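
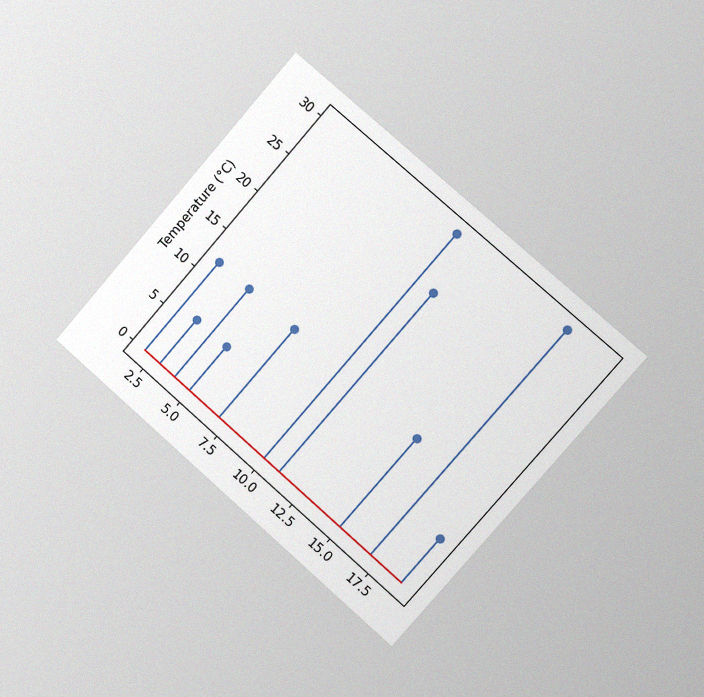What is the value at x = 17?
30°C

The chart is tilted about 41° clockwise and viewed slightly from the right, with some photo noise. The stem at x=17 reaches 30°C.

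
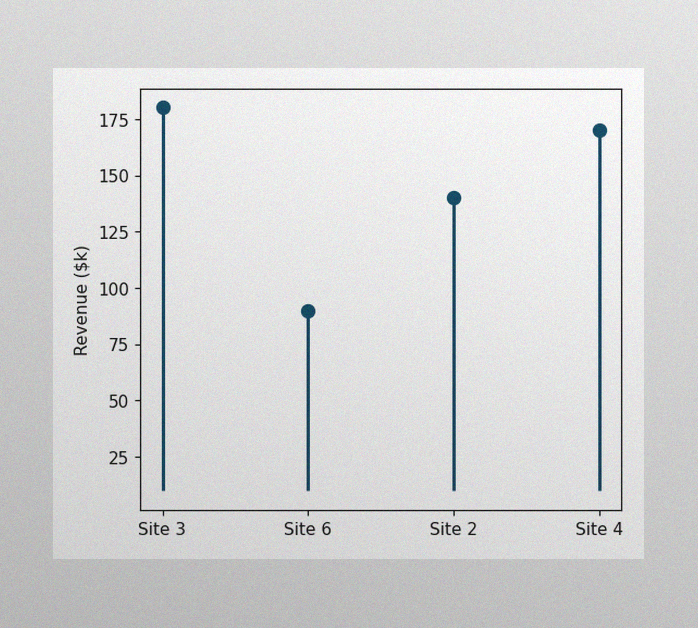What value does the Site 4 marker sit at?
$170k

The image has some photo noise and uneven lighting. The Site 4 marker sits at $170k.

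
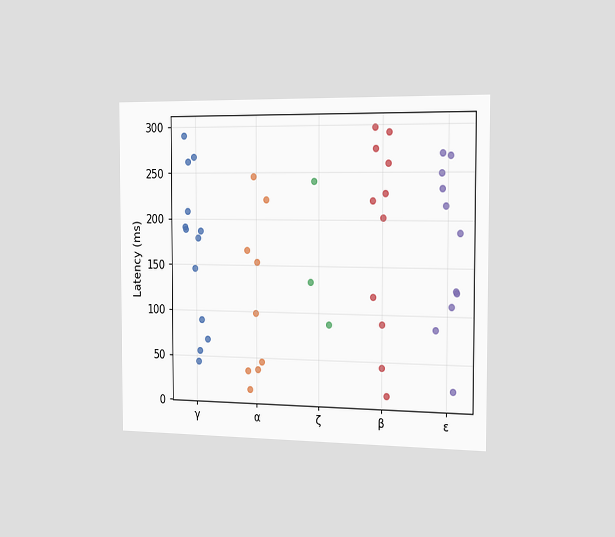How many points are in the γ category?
13

The chart is viewed slightly from the right. Counting the markers in the γ column gives 13.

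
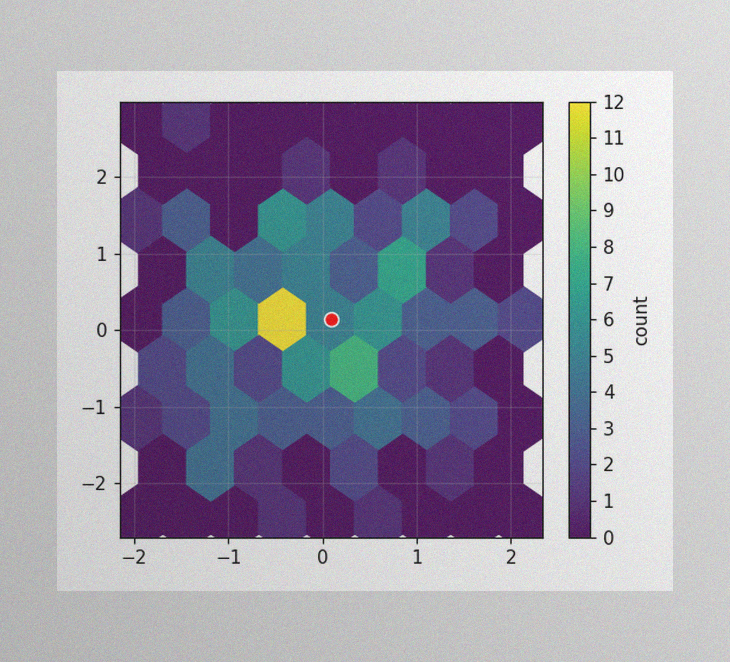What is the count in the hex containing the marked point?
5

The image has some photo noise and uneven lighting. The marked hex reads 5 on the colorbar.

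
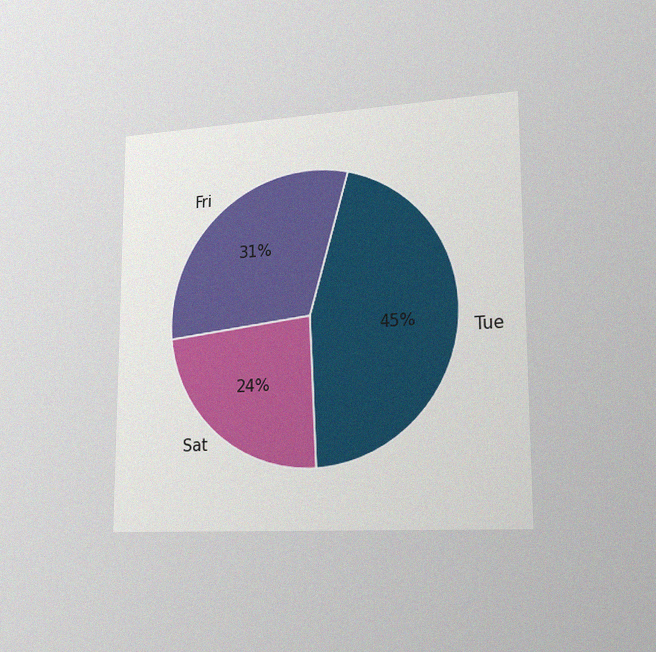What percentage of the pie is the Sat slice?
The chart is viewed slightly from the right, with some photo noise. The Sat slice takes up 24% of the pie.

24%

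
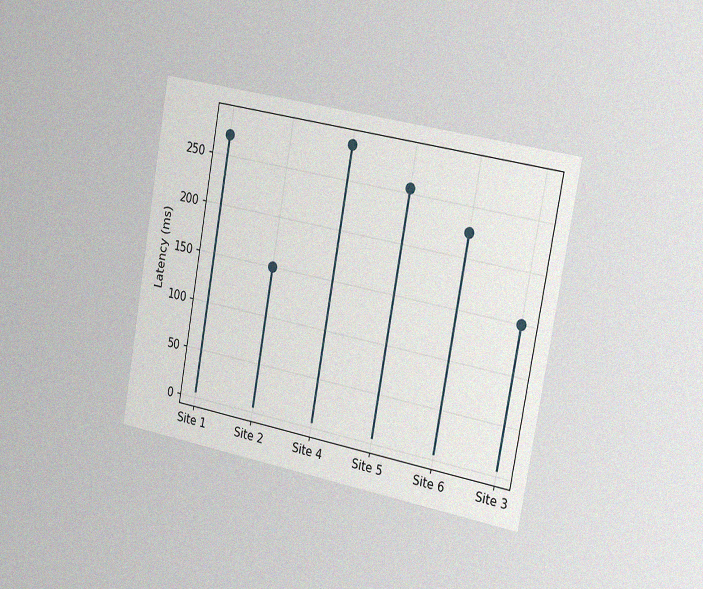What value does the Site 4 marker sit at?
The chart is tilted about 10° clockwise and viewed slightly from the right, with some photo noise. The Site 4 marker sits at 285ms.

285ms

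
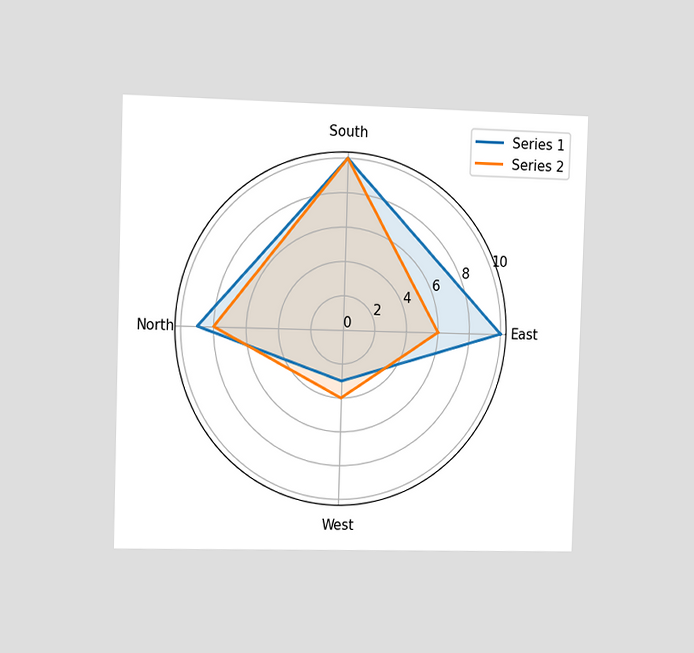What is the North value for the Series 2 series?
8

The chart is viewed slightly from the left. On the North axis, Series 2 reaches 8.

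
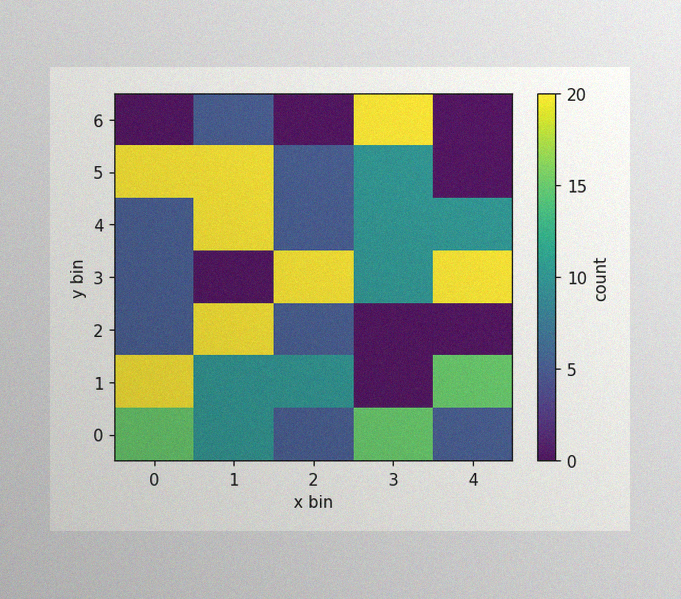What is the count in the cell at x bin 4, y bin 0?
5

The image has some photo noise and uneven lighting. Matching the cell (4, 0) against the colorbar gives 5.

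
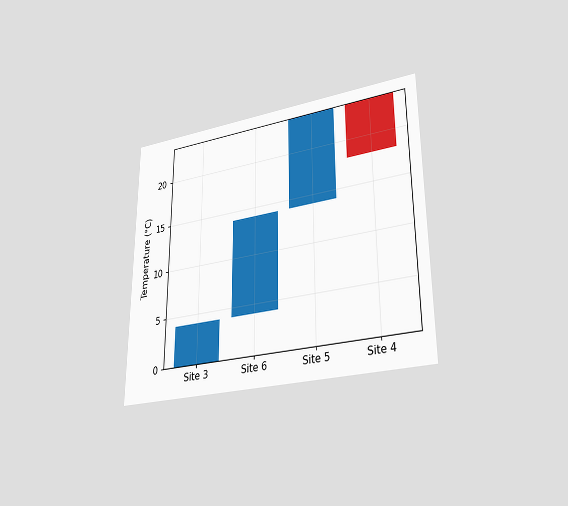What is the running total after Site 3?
The chart is viewed at a slight angle. After Site 3 the running total reaches 4°C.

4°C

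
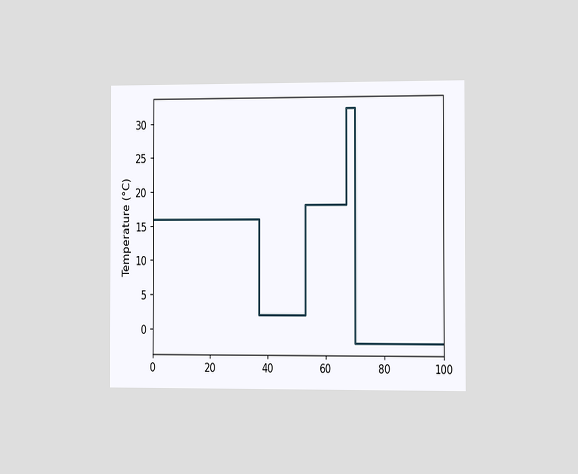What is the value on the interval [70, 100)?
The chart is viewed slightly from the right. On [70, 100) the step sits at -2°C.

-2°C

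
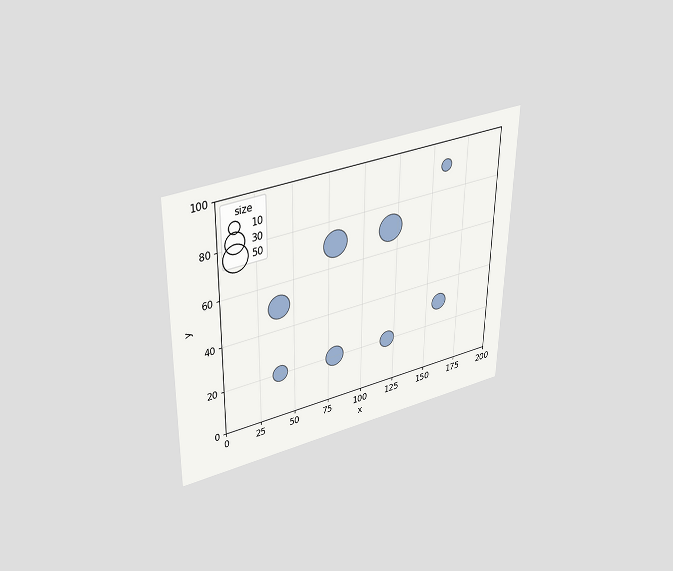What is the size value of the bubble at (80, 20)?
The chart is viewed slightly from above. Matching the bubble at (80, 20) against the size legend gives 30.

30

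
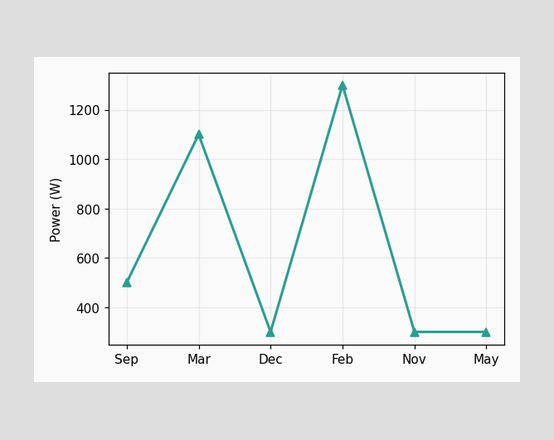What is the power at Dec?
At Dec, the line is at 300W.

300W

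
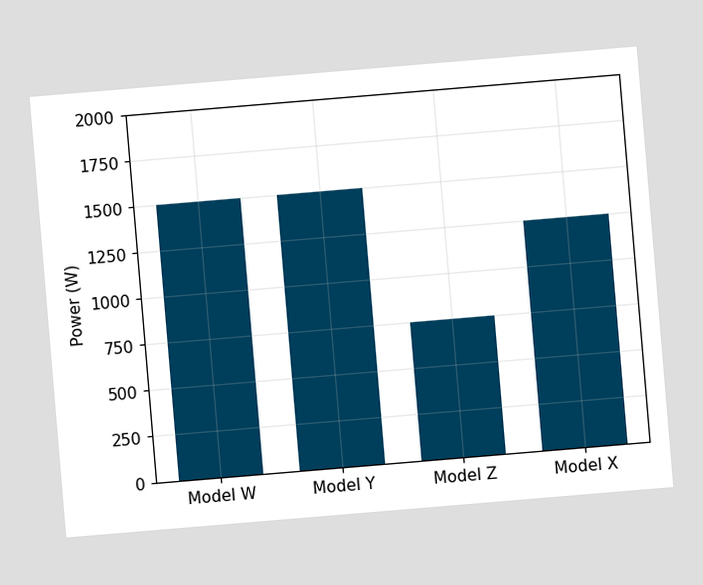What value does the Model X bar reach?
The chart is tilted about 5° counter-clockwise. Reading along the chart's y-axis, the Model X bar reaches 1250W.

1250W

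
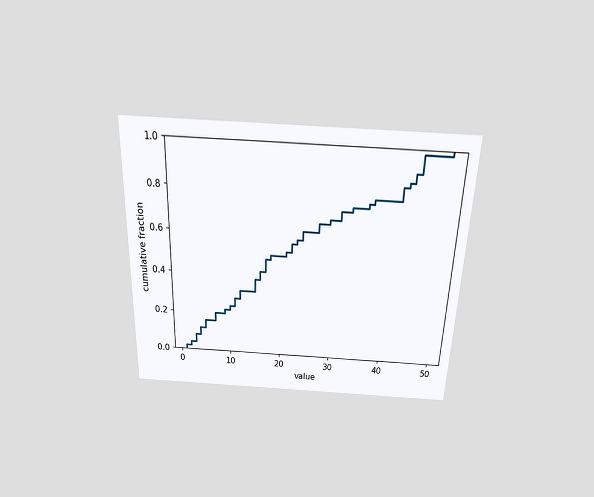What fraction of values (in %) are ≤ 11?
28%

The chart is viewed slightly from above. At x=11 the ECDF step is at 28%.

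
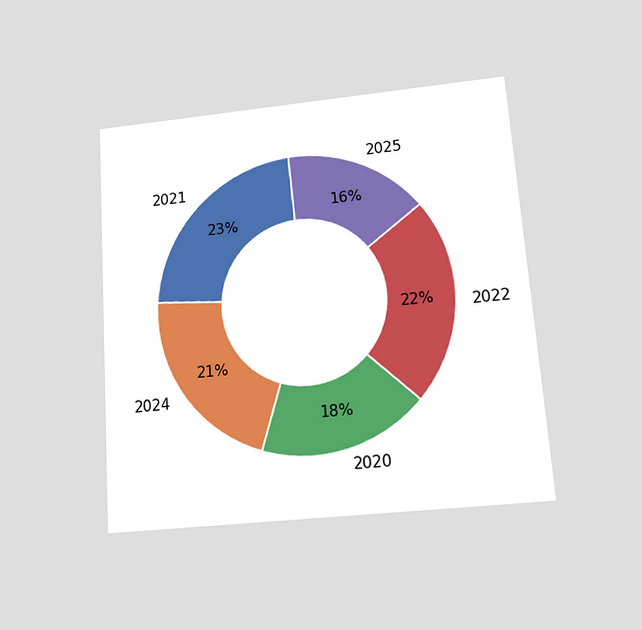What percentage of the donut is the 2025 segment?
16%

The chart is tilted about 4° counter-clockwise and viewed slightly from below. The 2025 segment takes up 16% of the ring.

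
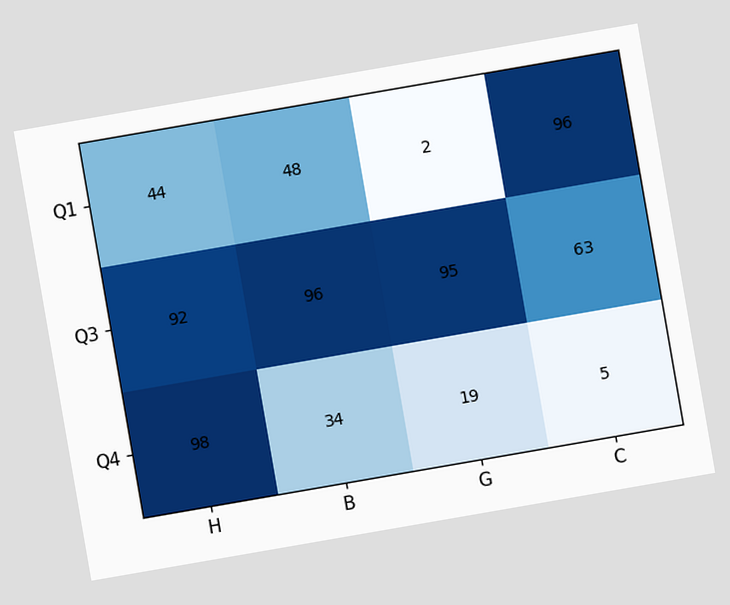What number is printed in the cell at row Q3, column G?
The chart is tilted about 10° counter-clockwise. The (Q3, G) cell reads 95.

95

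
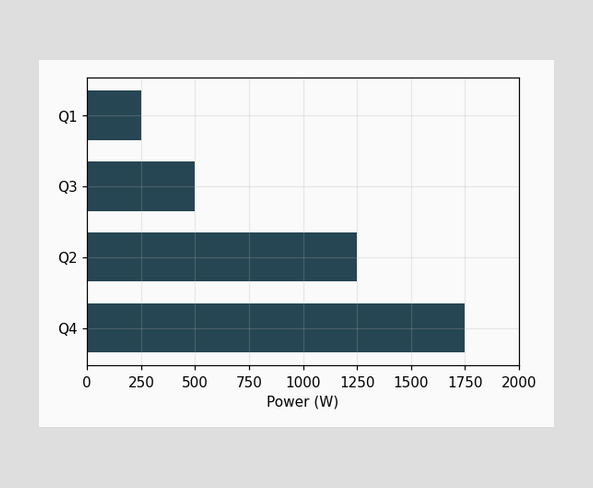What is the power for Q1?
Reading along the chart's x-axis, the Q1 bar reaches 250W.

250W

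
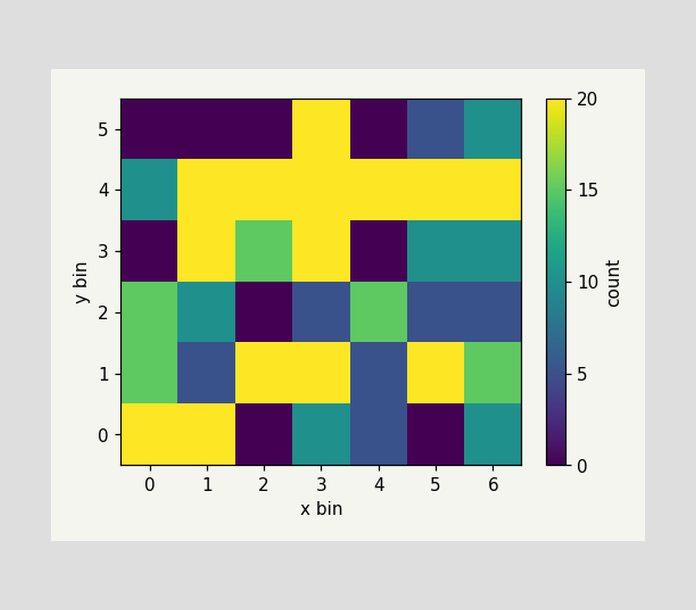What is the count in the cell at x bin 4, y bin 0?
5

Matching the cell (4, 0) against the colorbar gives 5.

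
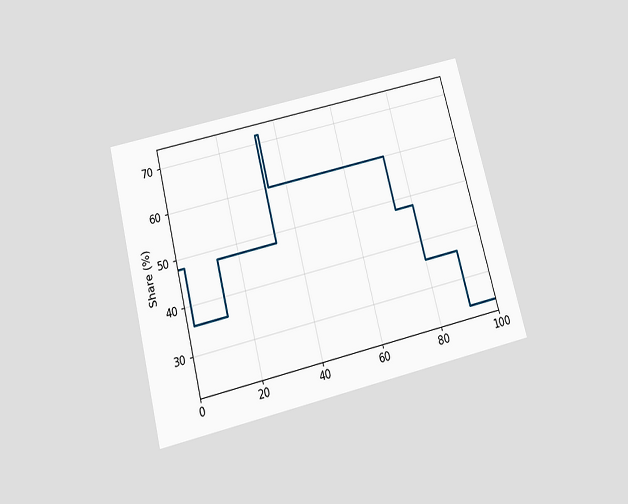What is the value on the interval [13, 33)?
48%

The chart is tilted about 14° counter-clockwise and viewed slightly from below. On [13, 33) the step sits at 48%.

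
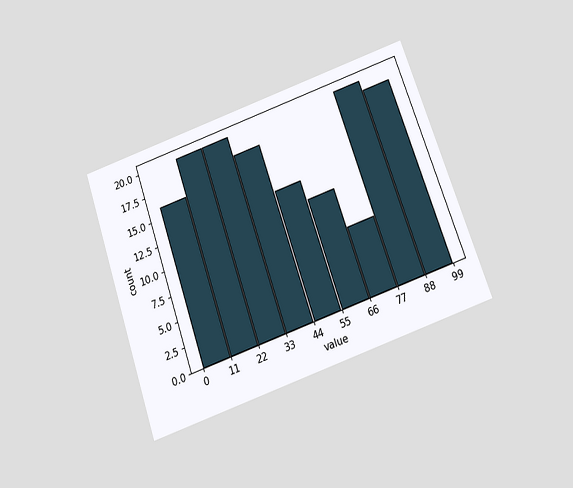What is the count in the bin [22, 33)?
20

The chart is tilted about 19° counter-clockwise and viewed slightly from below. The [22, 33) bin has height 20.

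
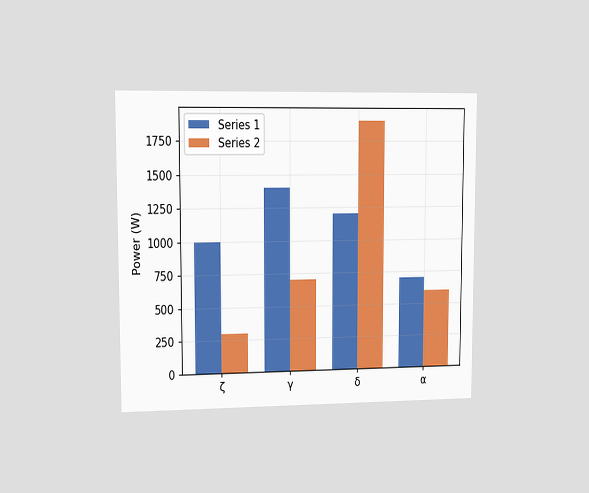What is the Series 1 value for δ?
The chart is viewed slightly from the left. The Series 1 bar at δ reaches 1200W on the y-axis.

1200W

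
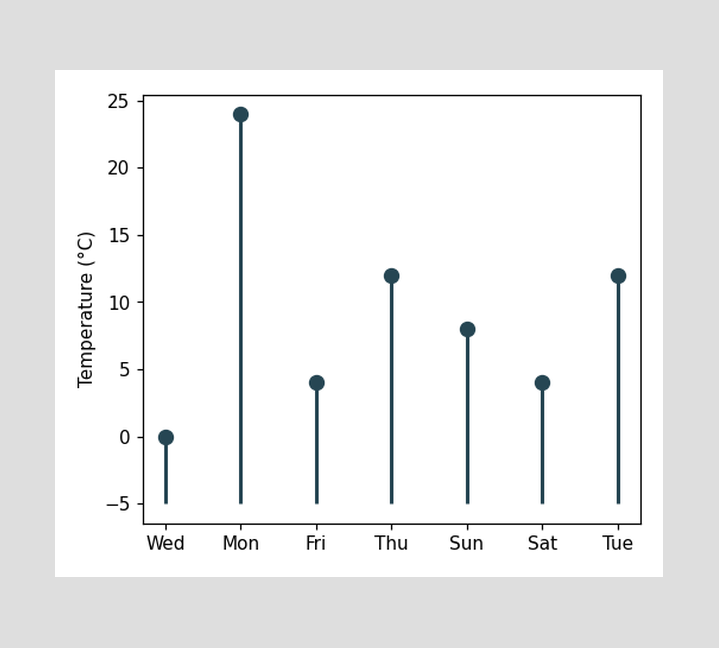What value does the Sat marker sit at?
The Sat marker sits at 4°C.

4°C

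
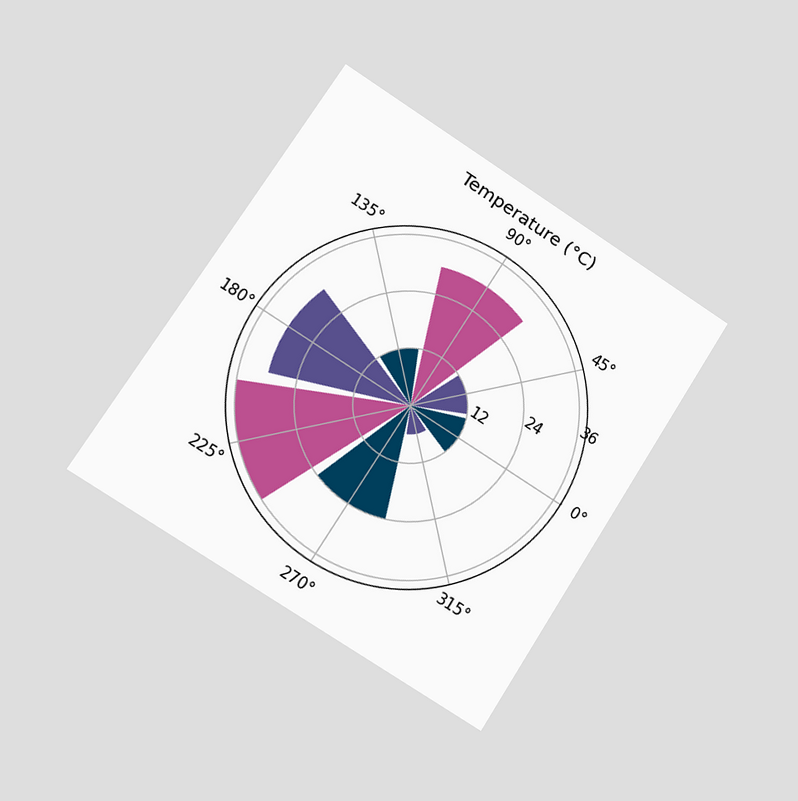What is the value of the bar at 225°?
36°C

The chart is tilted about 33° clockwise and viewed slightly from the left. The bar at 225° reaches 36°C on the radial axis.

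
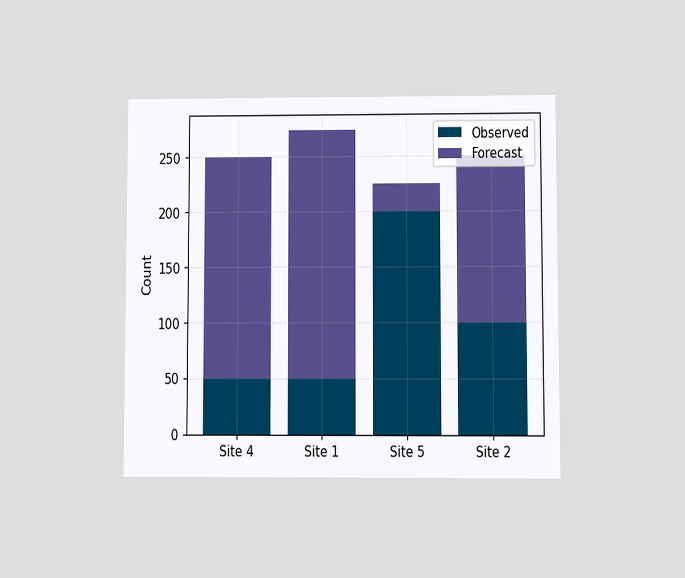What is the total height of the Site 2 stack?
The chart is viewed at a slight angle. The Site 2 stack's top reaches 250 on the y-axis.

250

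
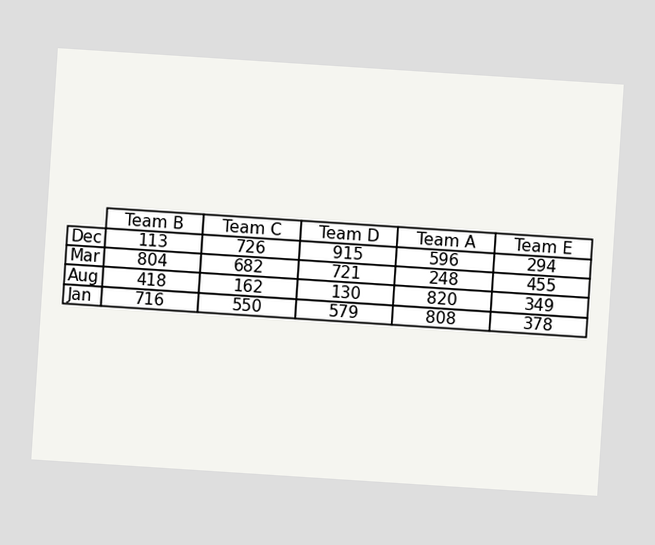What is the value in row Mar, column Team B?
The chart is tilted about 4° clockwise. The (Mar, Team B) cell reads 804.

804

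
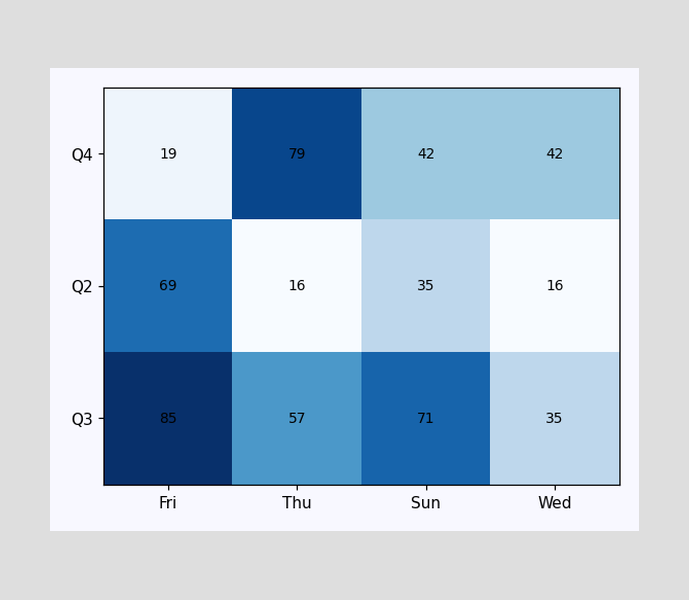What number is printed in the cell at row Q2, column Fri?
69

The (Q2, Fri) cell reads 69.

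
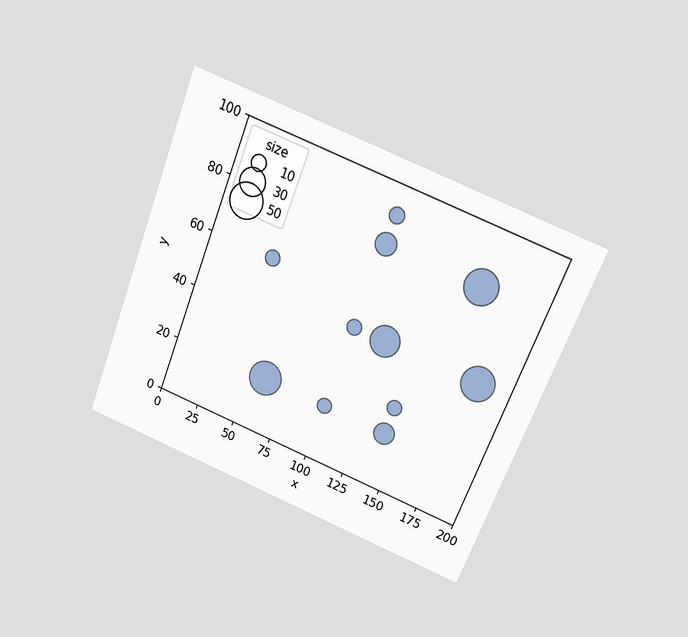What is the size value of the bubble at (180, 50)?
50

The chart is tilted about 21° clockwise and viewed slightly from above. Matching the bubble at (180, 50) against the size legend gives 50.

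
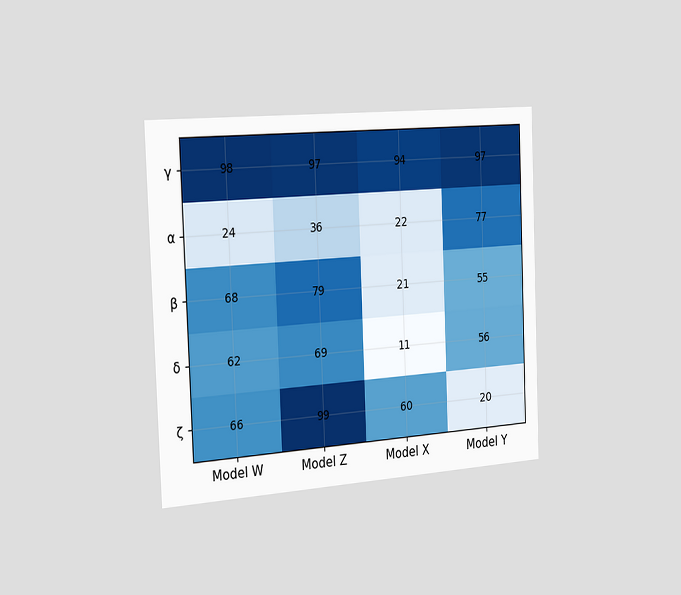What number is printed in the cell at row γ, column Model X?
The chart is tilted about 2° counter-clockwise and viewed slightly from the left. The (γ, Model X) cell reads 94.

94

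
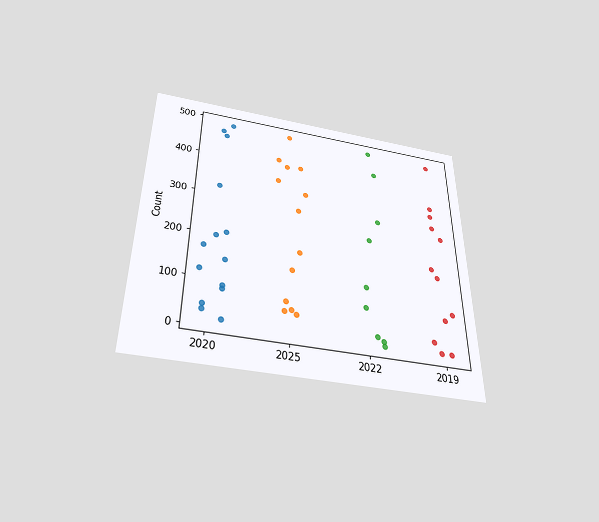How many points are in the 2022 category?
9

The chart is viewed slightly from below. Counting the markers in the 2022 column gives 9.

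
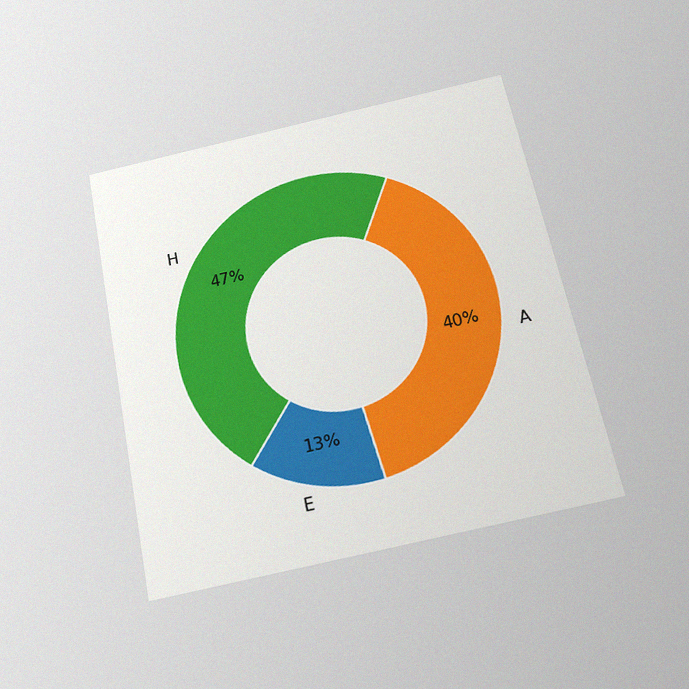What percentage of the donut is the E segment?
13%

The chart is tilted about 12° counter-clockwise and viewed slightly from below, with some photo noise. The E segment takes up 13% of the ring.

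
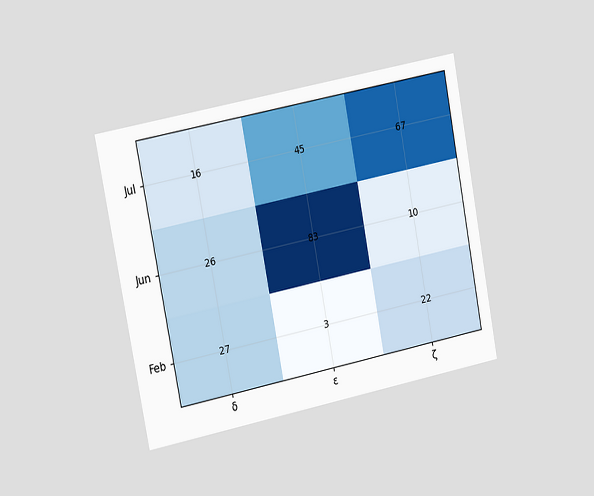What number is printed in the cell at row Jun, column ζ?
The chart is tilted about 11° counter-clockwise and viewed slightly from the left. The (Jun, ζ) cell reads 10.

10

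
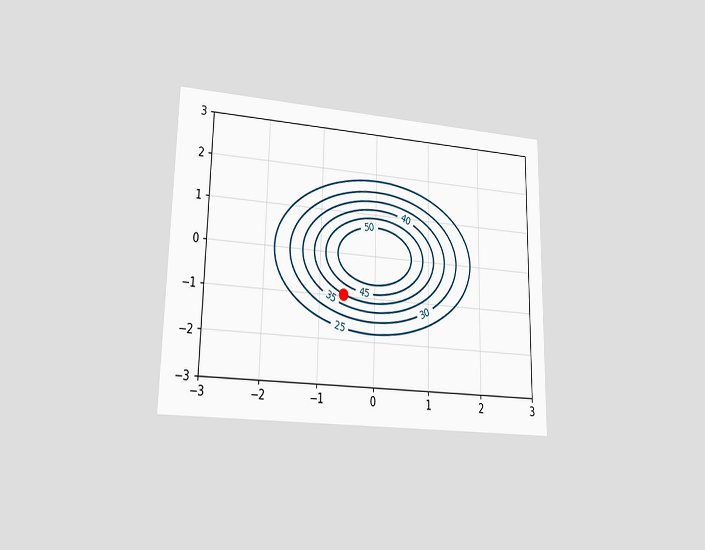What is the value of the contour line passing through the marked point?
The chart is viewed at a slight angle. The marked point sits on the contour labelled 40.

40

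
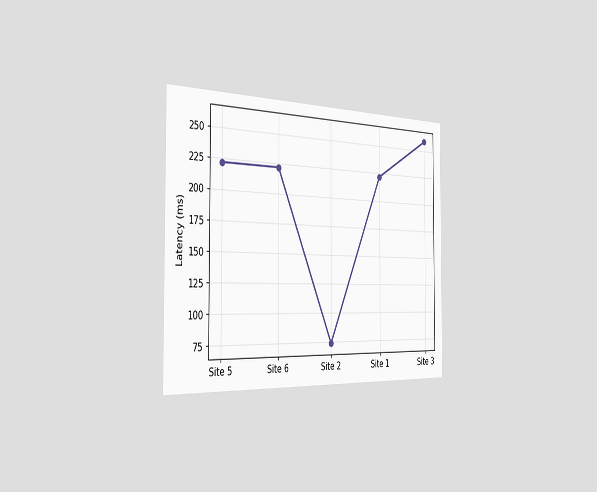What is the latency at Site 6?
The chart is viewed slightly from the left. At Site 6, the line is at 222ms.

222ms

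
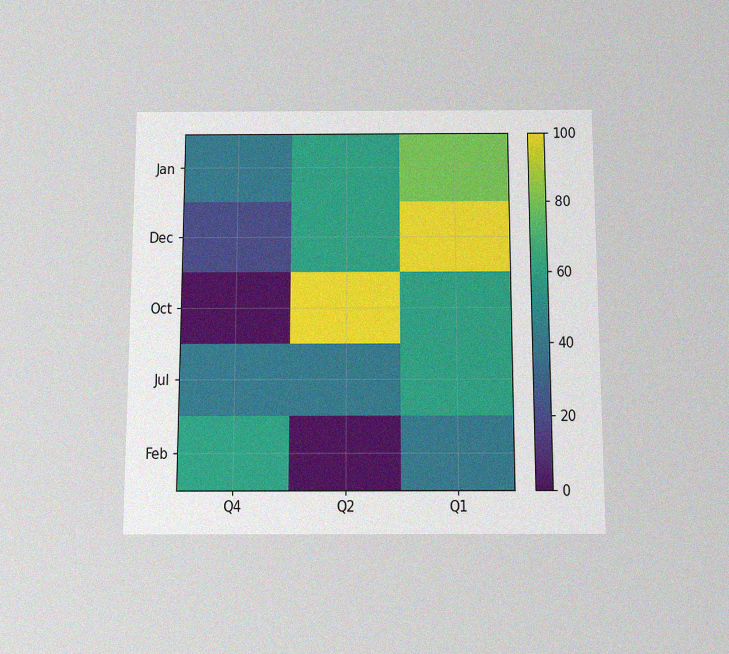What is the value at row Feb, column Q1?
40

The chart is viewed slightly from below, with some photo noise. Matching cell (Feb, Q1) against the colorbar gives 40.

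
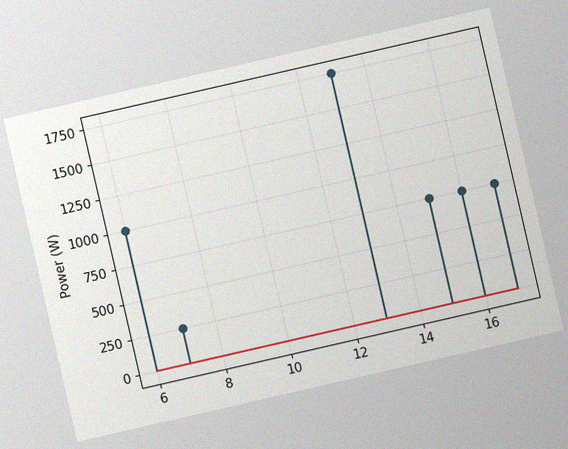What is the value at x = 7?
250W

The chart is tilted about 13° counter-clockwise, with some photo noise. The stem at x=7 reaches 250W.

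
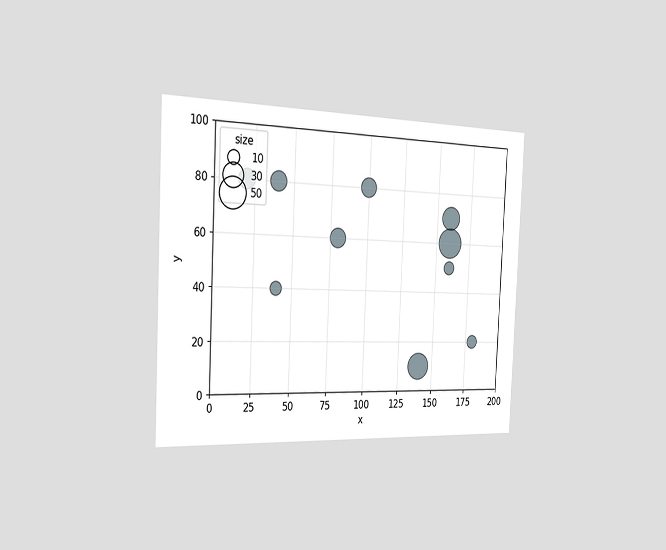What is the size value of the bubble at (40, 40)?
The chart is tilted about 3° clockwise and viewed slightly from the left. Matching the bubble at (40, 40) against the size legend gives 10.

10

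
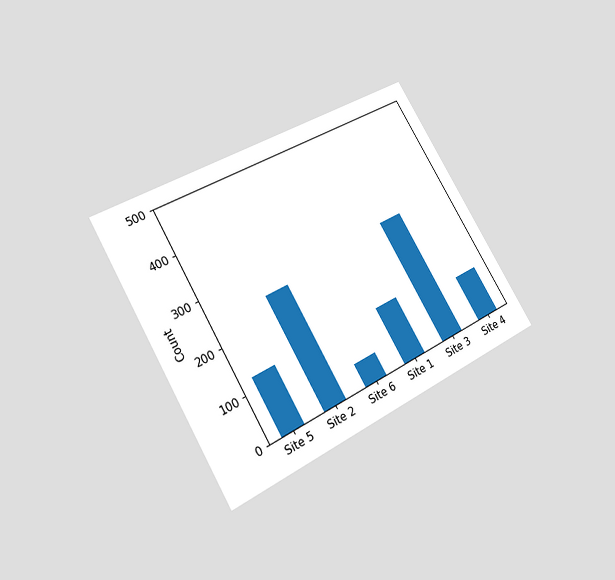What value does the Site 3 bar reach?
The chart is tilted about 30° counter-clockwise and viewed at a slight angle. Reading along the chart's y-axis, the Site 3 bar reaches 275.

275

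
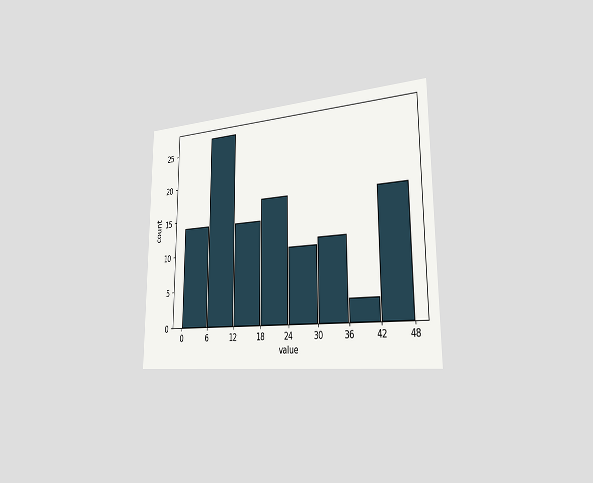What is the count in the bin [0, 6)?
The chart is viewed slightly from the right. The [0, 6) bin has height 14.

14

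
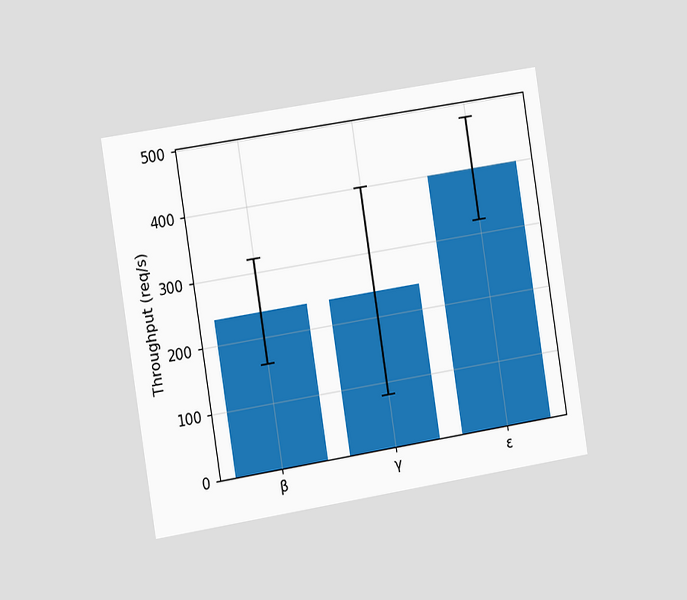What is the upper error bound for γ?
400req/s

The chart is tilted about 9° counter-clockwise and viewed slightly from the left. The γ bar's upper whisker reaches 400req/s.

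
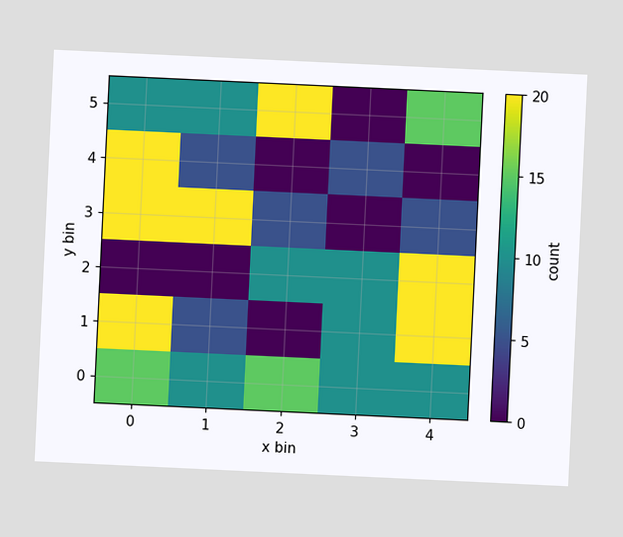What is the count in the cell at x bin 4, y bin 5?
15

The chart is tilted about 3° clockwise. Matching the cell (4, 5) against the colorbar gives 15.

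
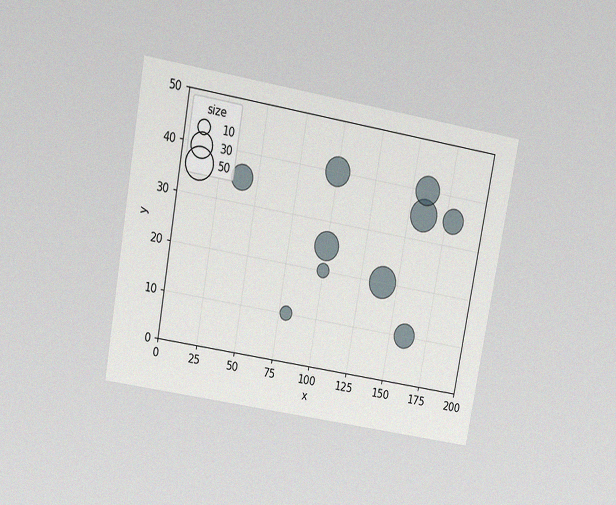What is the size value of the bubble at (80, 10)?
10

The chart is tilted about 10° clockwise and viewed slightly from above, with some photo noise. Matching the bubble at (80, 10) against the size legend gives 10.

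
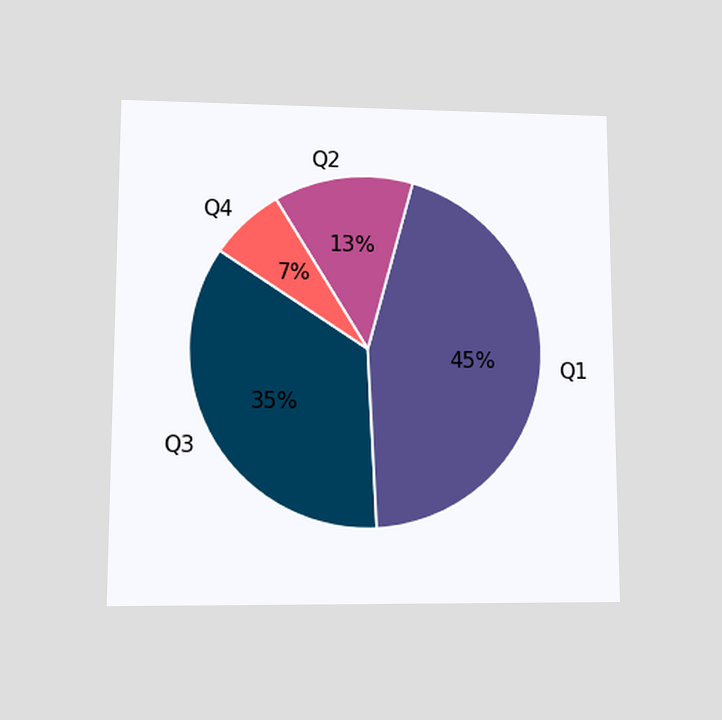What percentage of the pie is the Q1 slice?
45%

The chart is viewed at a slight angle. The Q1 slice takes up 45% of the pie.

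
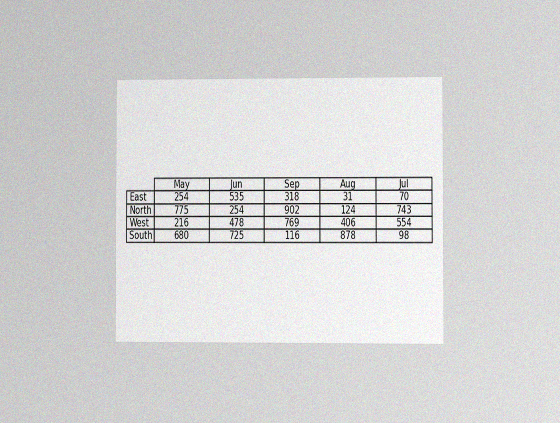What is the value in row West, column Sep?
769

The chart is viewed at a slight angle, with some photo noise. The (West, Sep) cell reads 769.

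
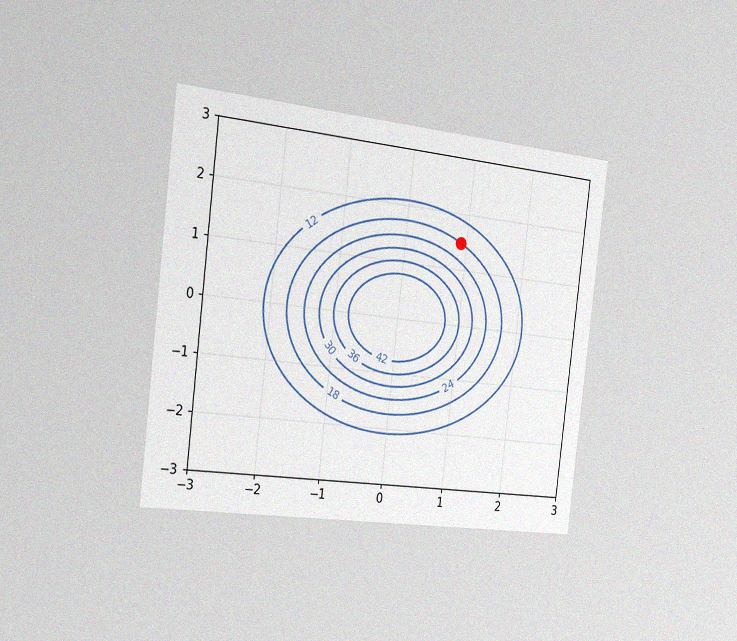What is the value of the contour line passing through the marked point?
18

The chart is tilted about 7° clockwise and viewed slightly from the left, with some photo noise. The marked point sits on the contour labelled 18.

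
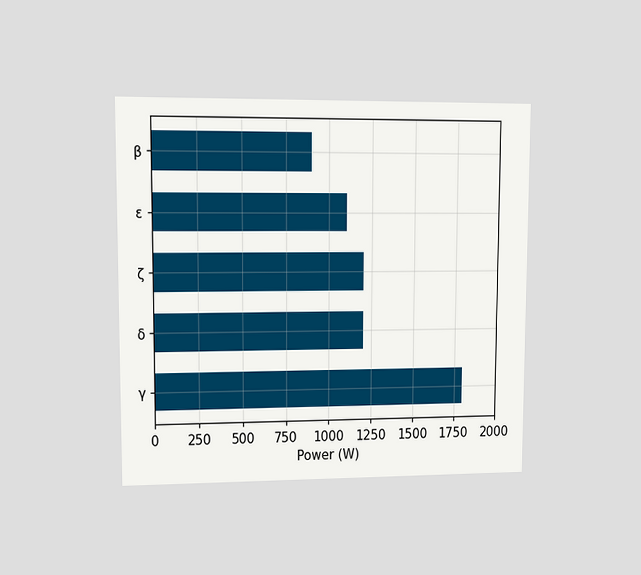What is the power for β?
The chart is viewed at a slight angle. Reading along the chart's x-axis, the β bar reaches 900W.

900W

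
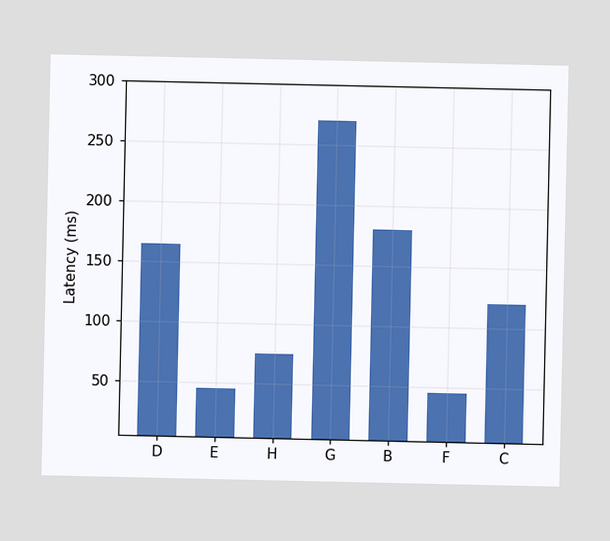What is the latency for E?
Reading along the chart's y-axis, the E bar reaches 45ms.

45ms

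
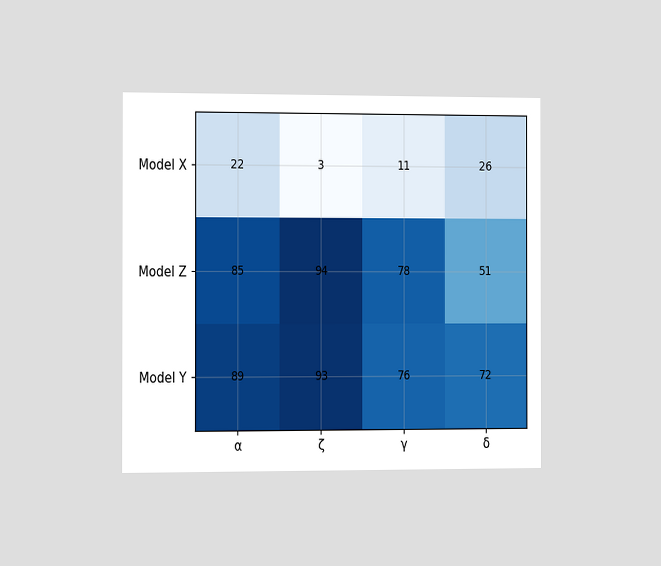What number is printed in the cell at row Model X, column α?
22

The chart is viewed slightly from the left. The (Model X, α) cell reads 22.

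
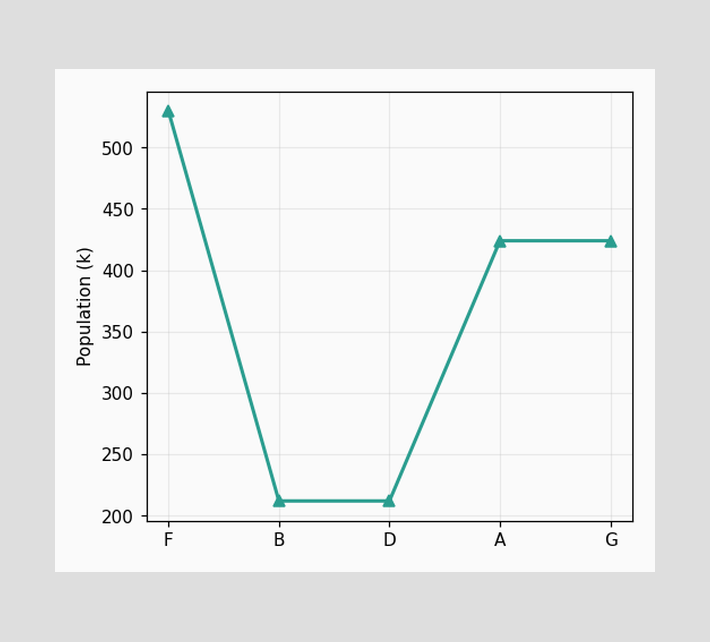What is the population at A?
424k

At A, the line is at 424k.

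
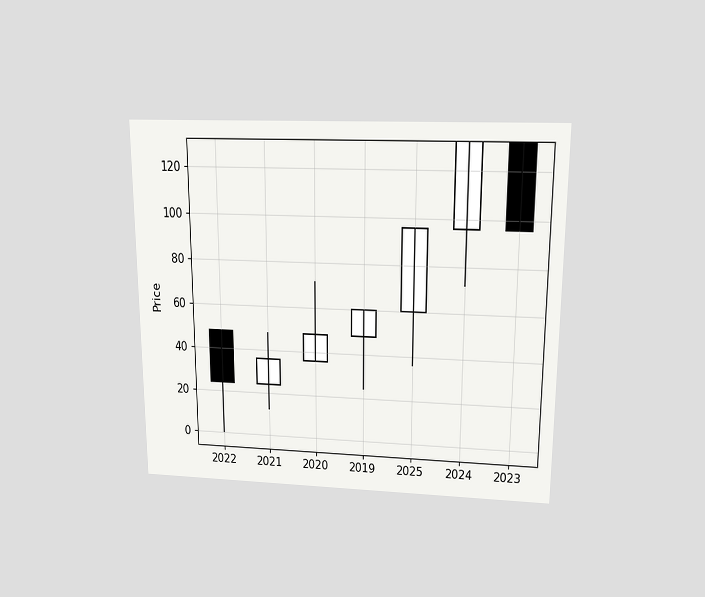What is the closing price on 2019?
60

The chart is viewed slightly from above. The 2019 candle closes at 60.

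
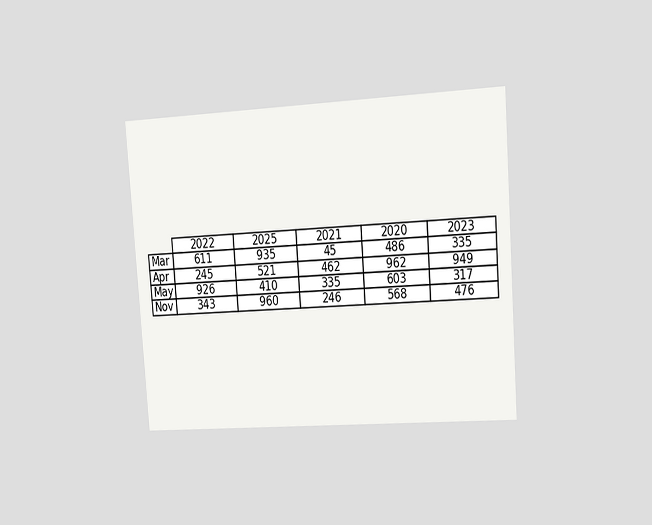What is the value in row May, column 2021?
The chart is tilted about 4° counter-clockwise and viewed slightly from the right. The (May, 2021) cell reads 335.

335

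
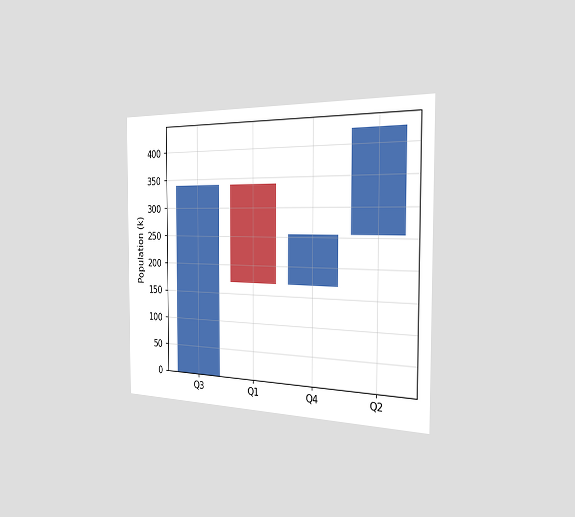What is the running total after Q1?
The chart is viewed slightly from the right. After Q1 the running total reaches 170k.

170k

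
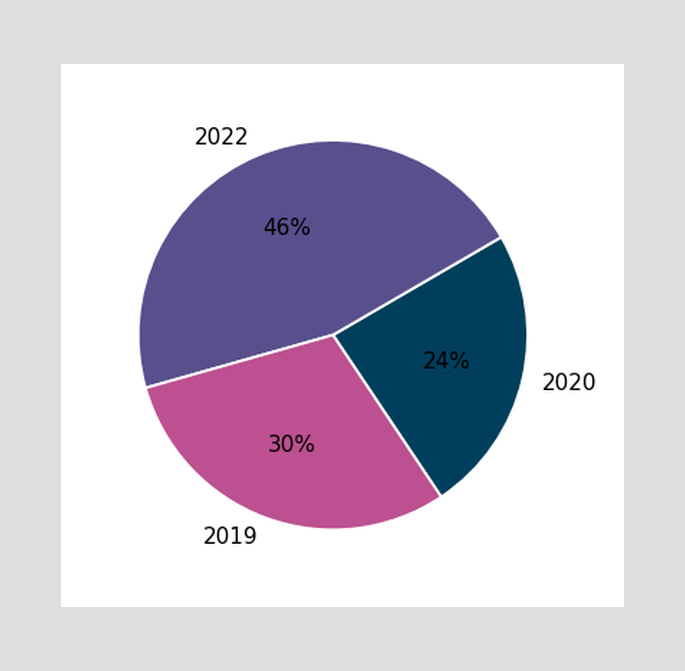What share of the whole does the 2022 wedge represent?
The 2022 slice takes up 46% of the pie.

46%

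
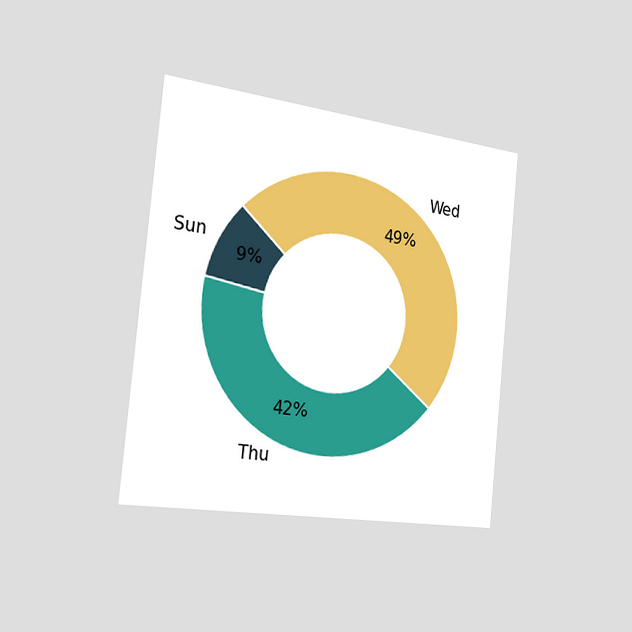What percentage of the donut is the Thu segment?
42%

The chart is tilted about 6° clockwise and viewed slightly from the left. The Thu segment takes up 42% of the ring.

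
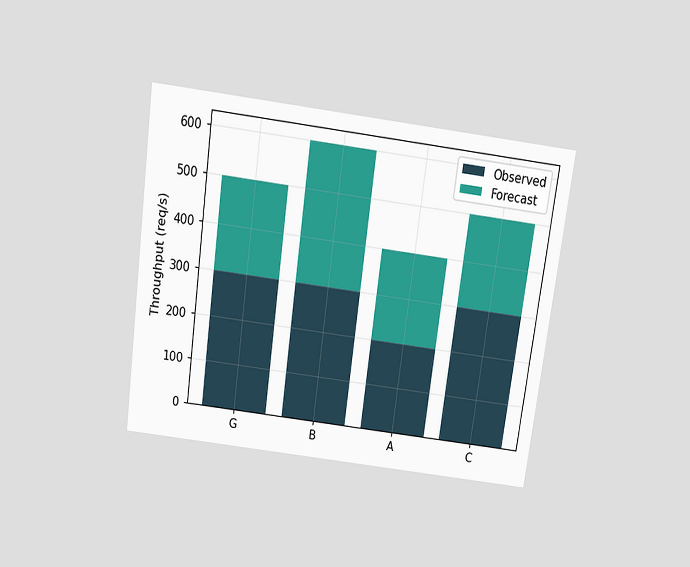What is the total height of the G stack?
500req/s

The chart is tilted about 8° clockwise and viewed slightly from above. The G stack's top reaches 500req/s on the y-axis.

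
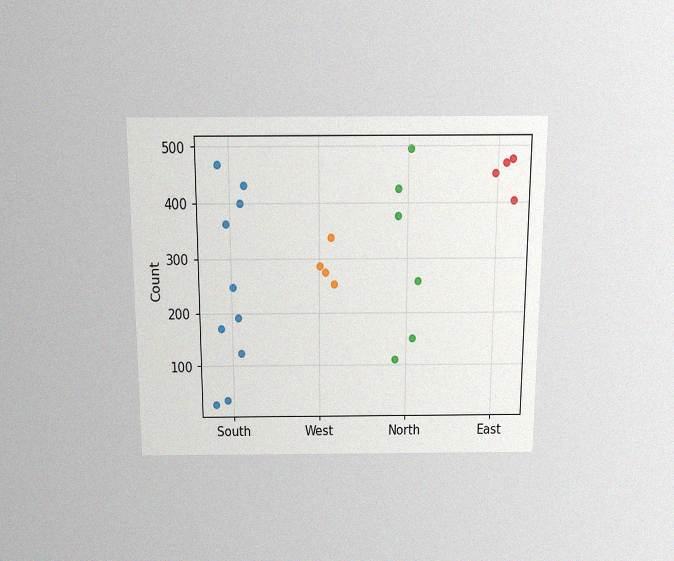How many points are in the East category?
The chart is viewed slightly from above, with some photo noise. Counting the markers in the East column gives 4.

4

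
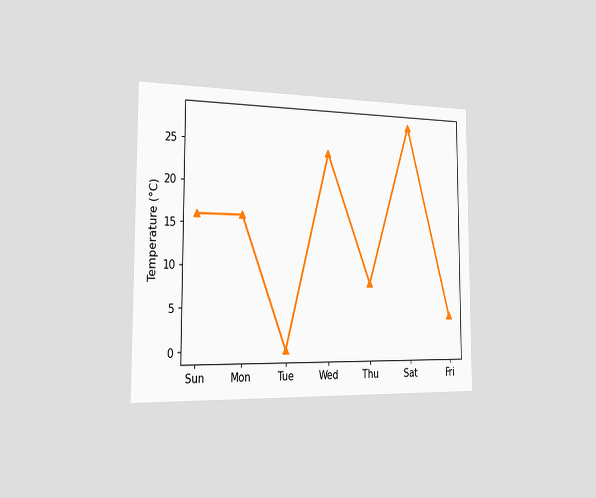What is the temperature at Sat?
The chart is viewed slightly from the left. At Sat, the line is at 28°C.

28°C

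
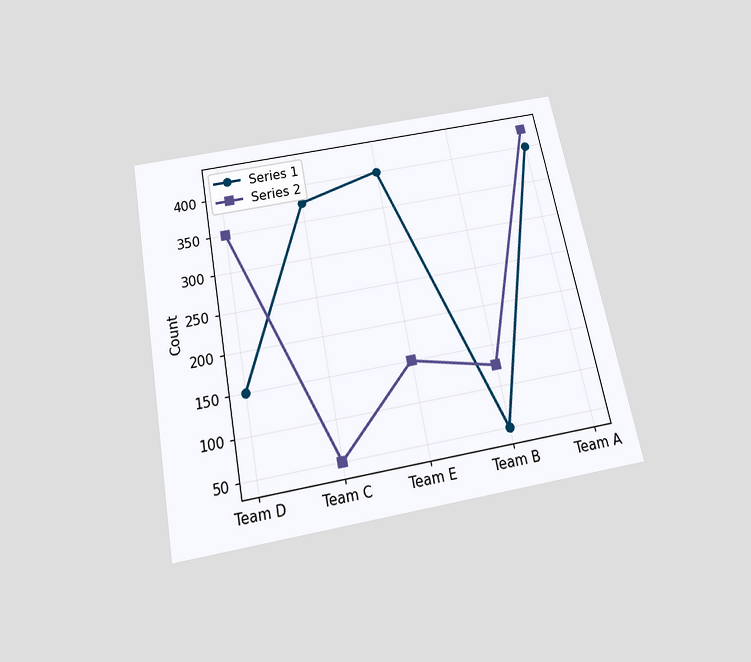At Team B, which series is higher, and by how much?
The chart is tilted about 11° counter-clockwise and viewed slightly from below. At Team B, Series 2 sits above the other line by 75.

Series 2, by 75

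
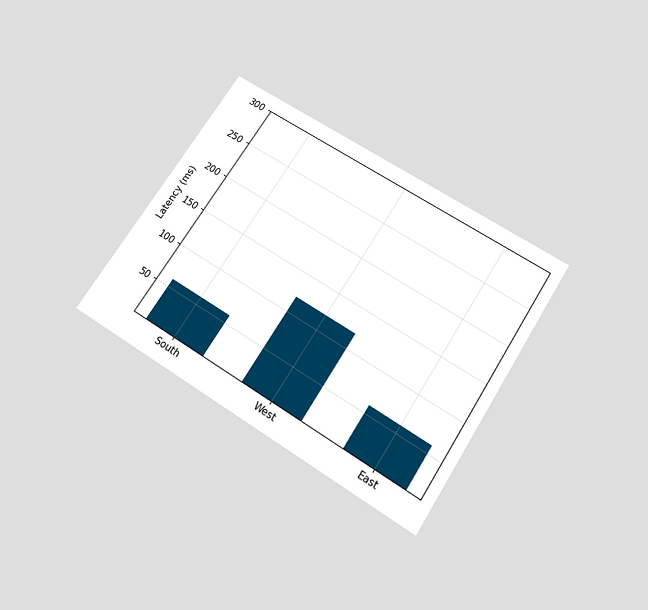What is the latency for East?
The chart is tilted about 33° clockwise and viewed slightly from below. Reading along the chart's y-axis, the East bar reaches 60ms.

60ms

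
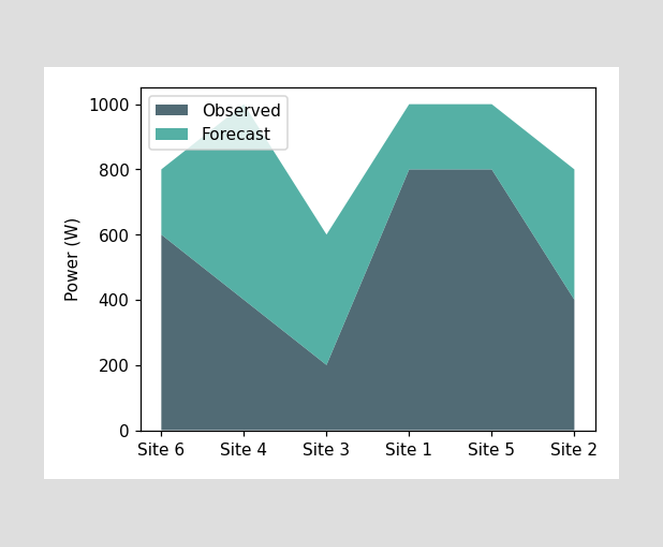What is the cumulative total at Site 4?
1000W

The stacked total at Site 4 reaches 1000W.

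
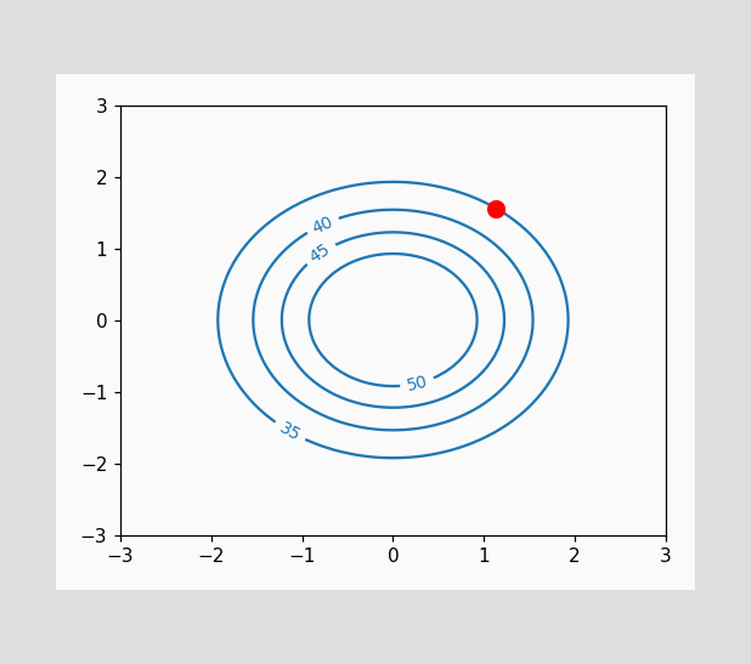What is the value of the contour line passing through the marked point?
35

The marked point sits on the contour labelled 35.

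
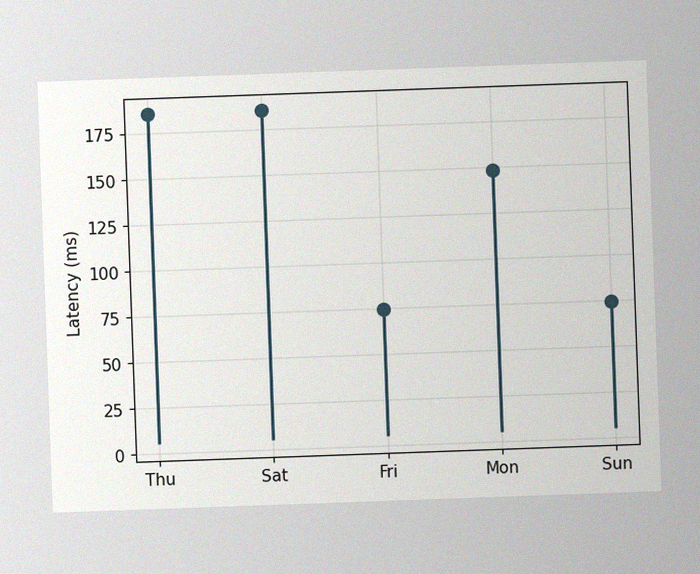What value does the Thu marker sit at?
The chart is tilted about 2° counter-clockwise, with some photo noise. The Thu marker sits at 185ms.

185ms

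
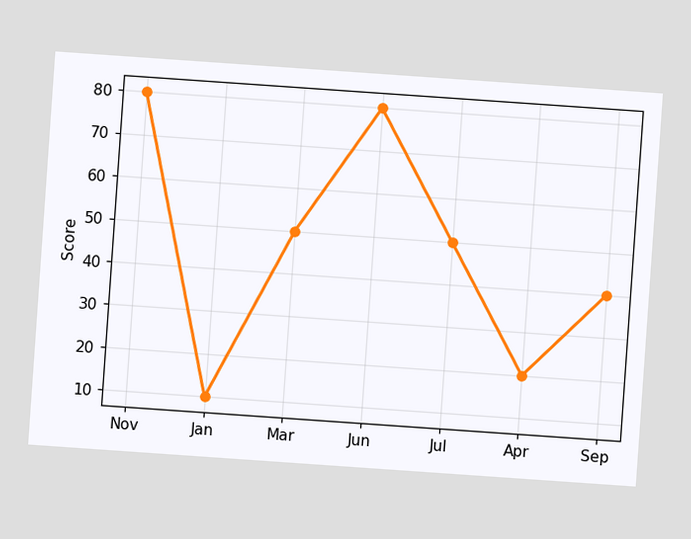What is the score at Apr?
20

The chart is tilted about 4° clockwise. At Apr, the line is at 20.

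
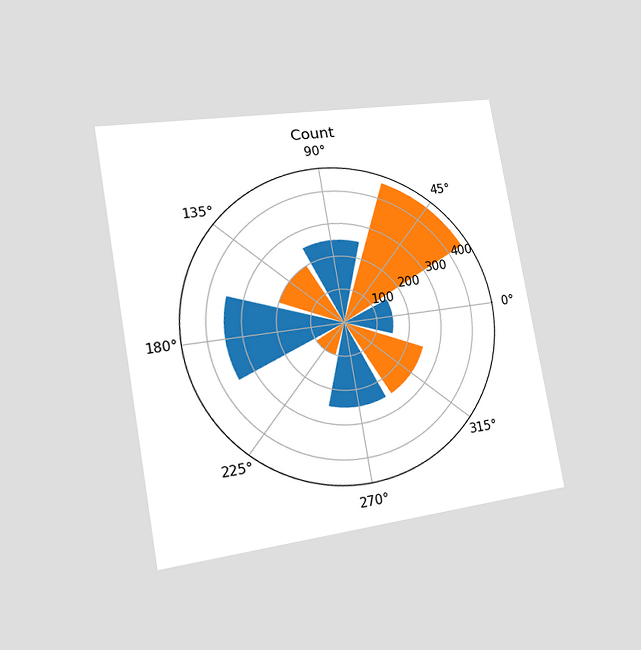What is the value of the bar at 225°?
The chart is tilted about 10° counter-clockwise and viewed slightly from the left. The bar at 225° reaches 100 on the radial axis.

100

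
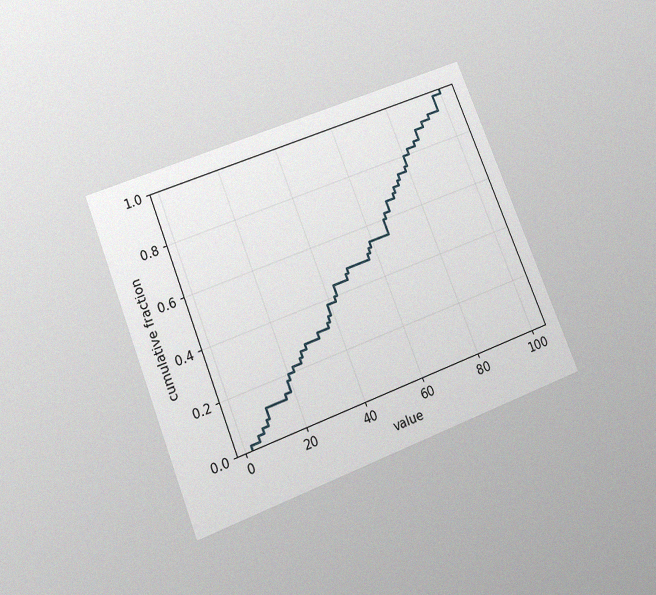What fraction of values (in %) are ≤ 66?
60%

The chart is tilted about 22° counter-clockwise and viewed slightly from below, with some photo noise. At x=66 the ECDF step is at 60%.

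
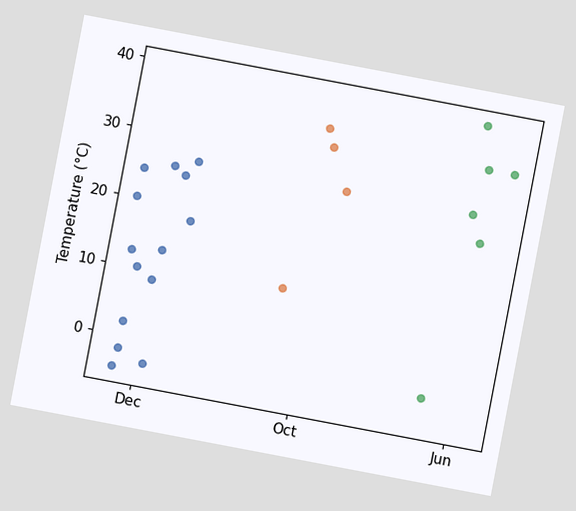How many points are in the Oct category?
4

The chart is tilted about 11° clockwise. Counting the markers in the Oct column gives 4.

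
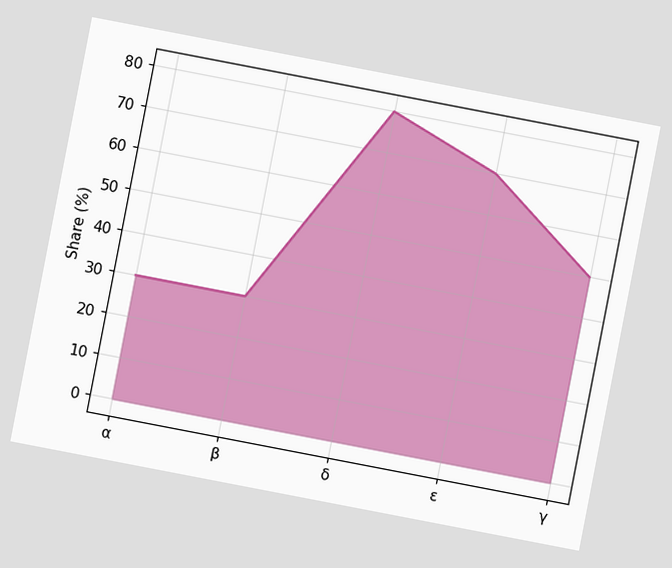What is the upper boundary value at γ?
50%

The chart is tilted about 11° clockwise. At γ the upper boundary is at 50%.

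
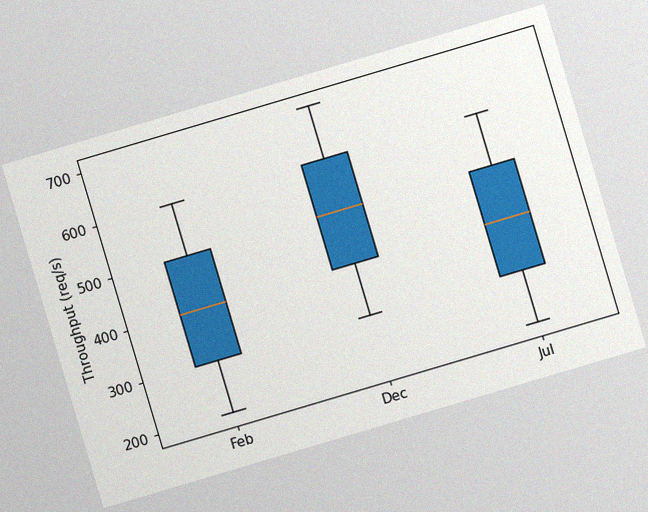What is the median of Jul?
The chart is tilted about 17° counter-clockwise, with some photo noise. The median line in the Jul box sits at 400req/s.

400req/s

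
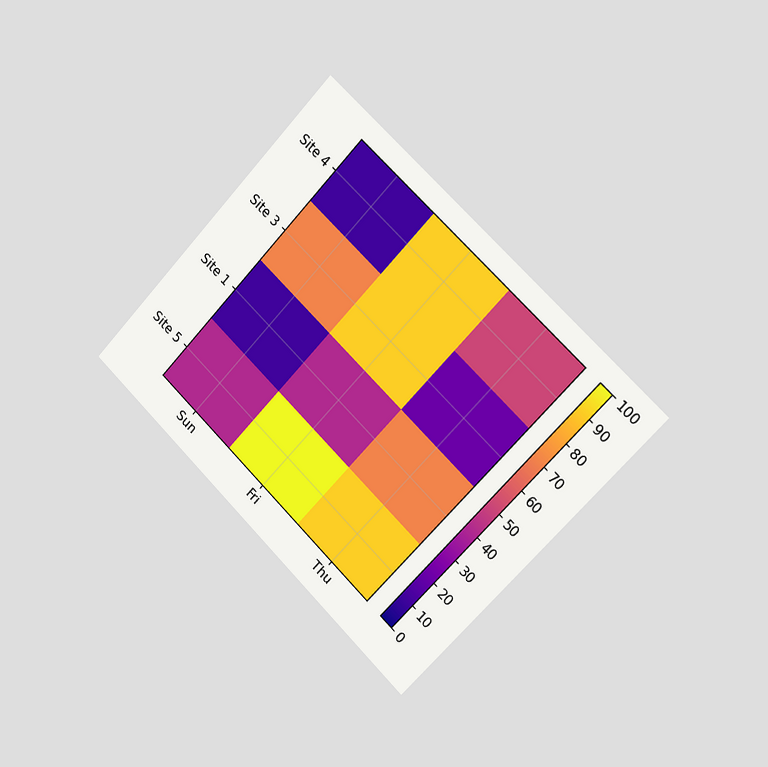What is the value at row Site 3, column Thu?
The chart is tilted about 44° clockwise and viewed slightly from the right. Matching cell (Site 3, Thu) against the colorbar gives 20.

20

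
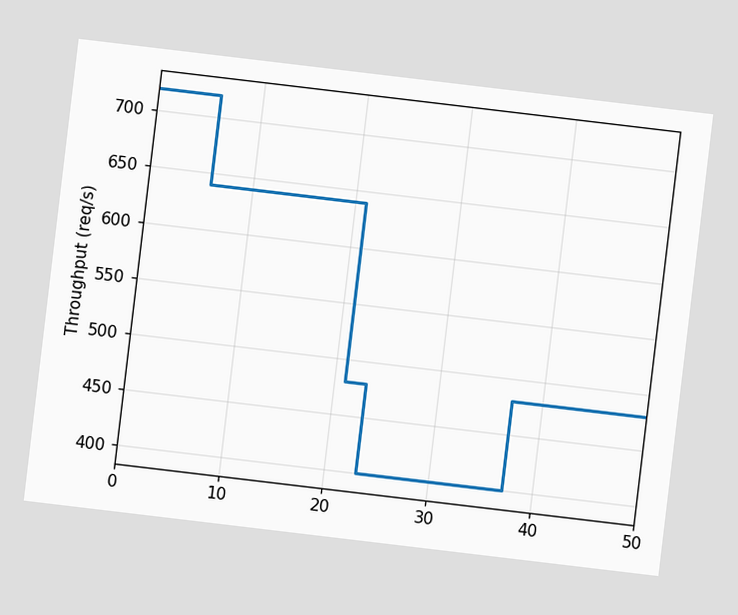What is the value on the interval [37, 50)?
480req/s

The chart is tilted about 7° clockwise. On [37, 50) the step sits at 480req/s.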